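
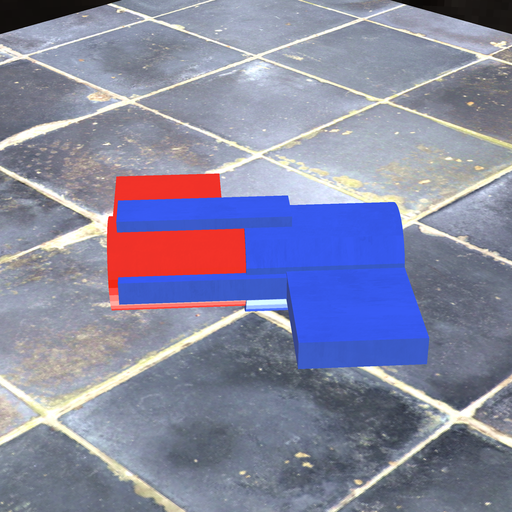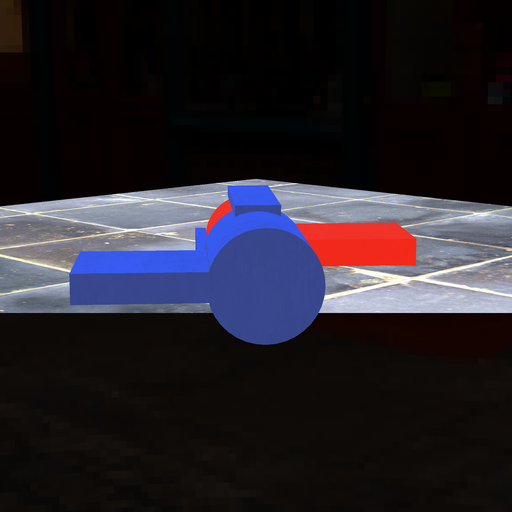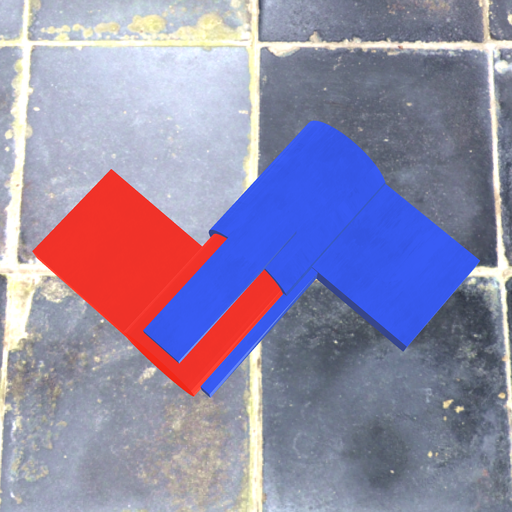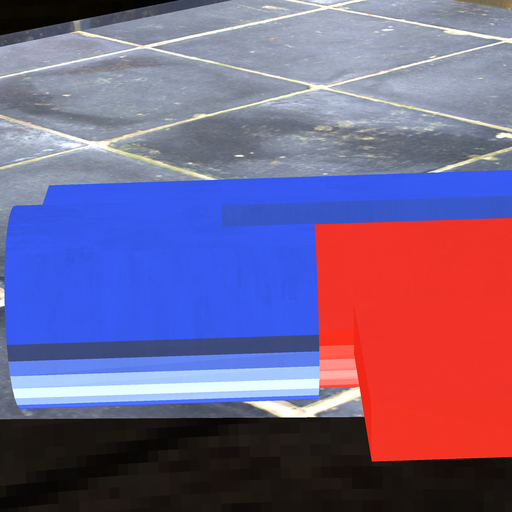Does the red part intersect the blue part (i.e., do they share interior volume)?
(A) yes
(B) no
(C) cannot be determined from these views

(A) yes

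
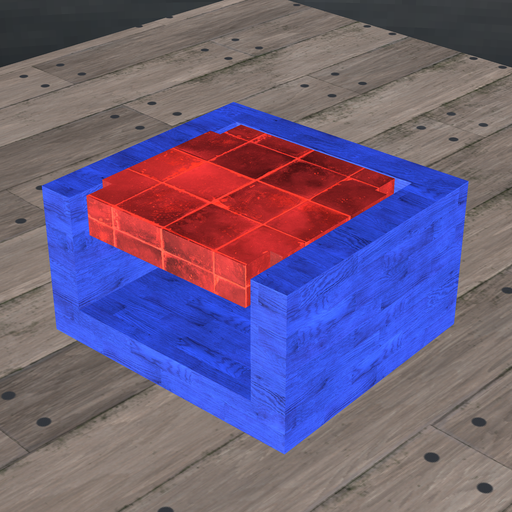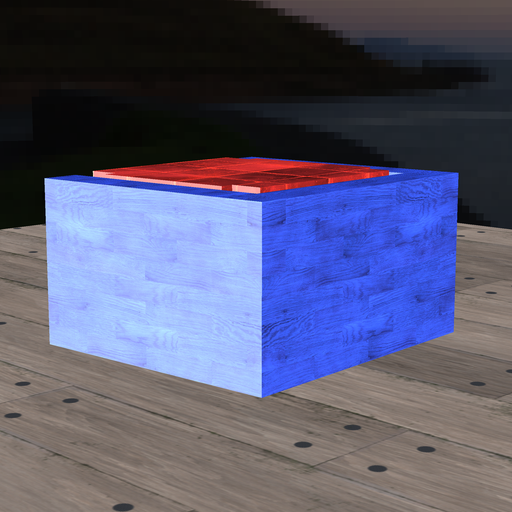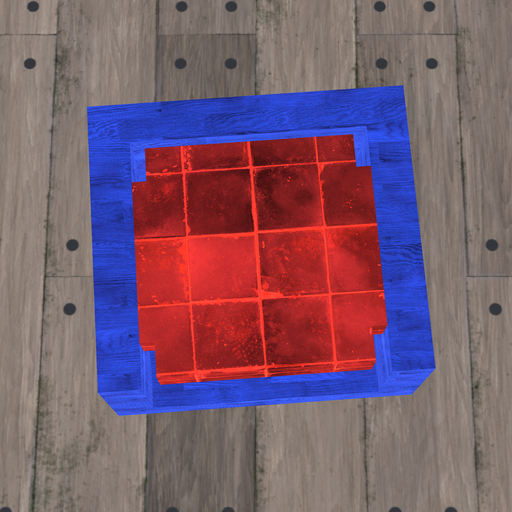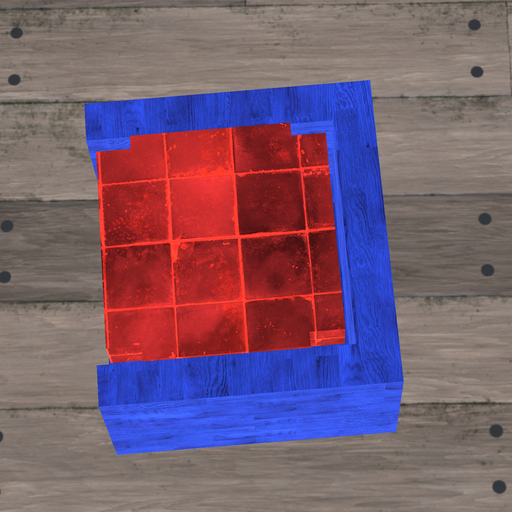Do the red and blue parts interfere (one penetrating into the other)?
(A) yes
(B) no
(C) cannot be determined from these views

(B) no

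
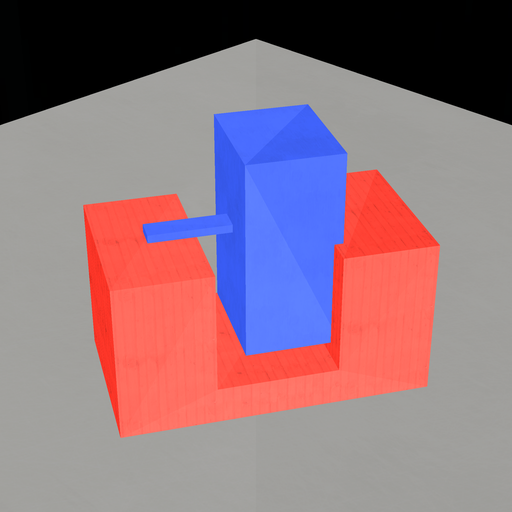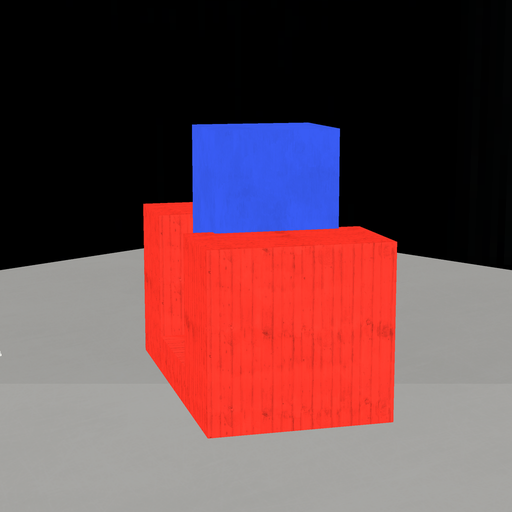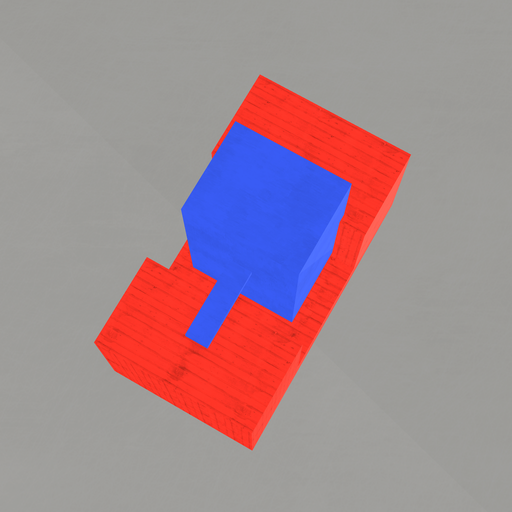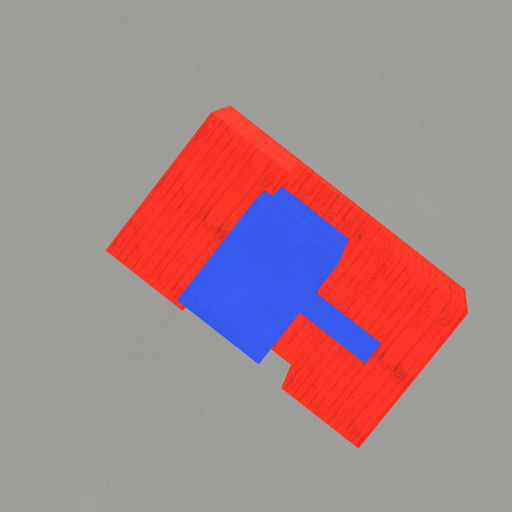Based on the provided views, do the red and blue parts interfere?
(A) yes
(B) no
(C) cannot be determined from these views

(A) yes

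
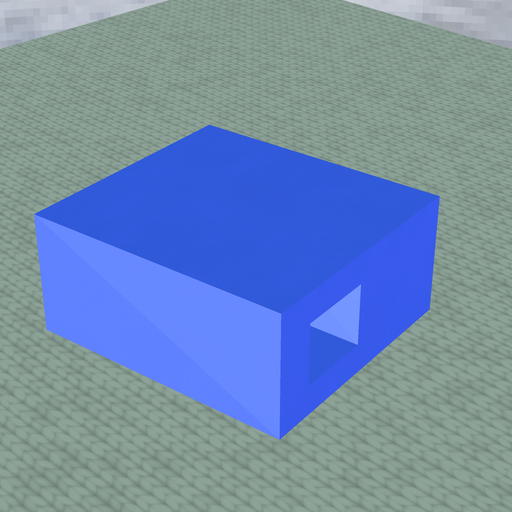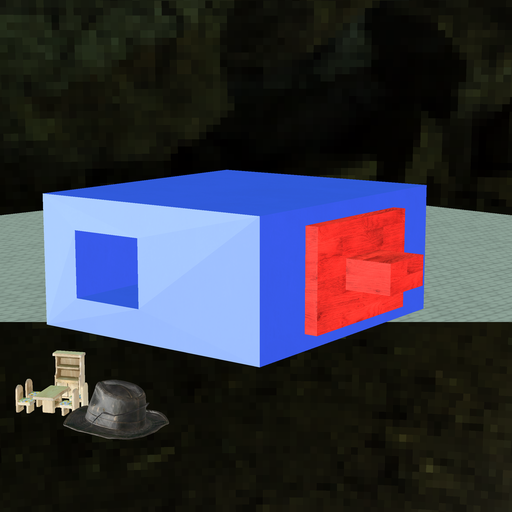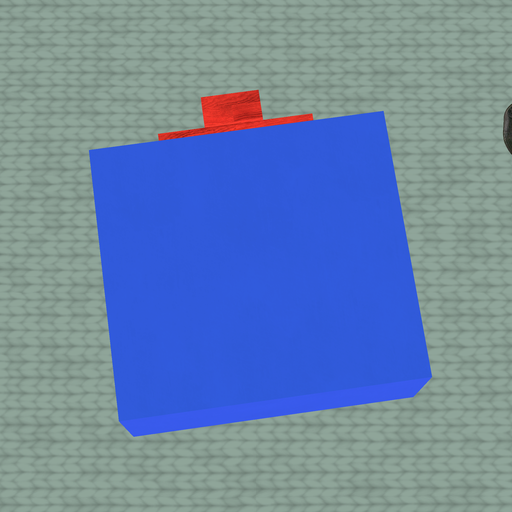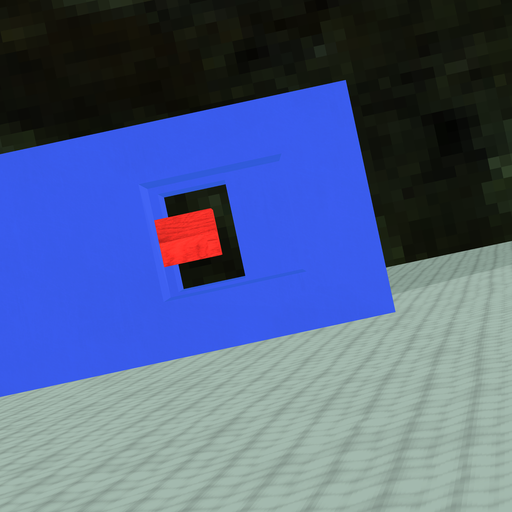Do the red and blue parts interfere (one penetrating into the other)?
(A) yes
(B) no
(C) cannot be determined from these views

(B) no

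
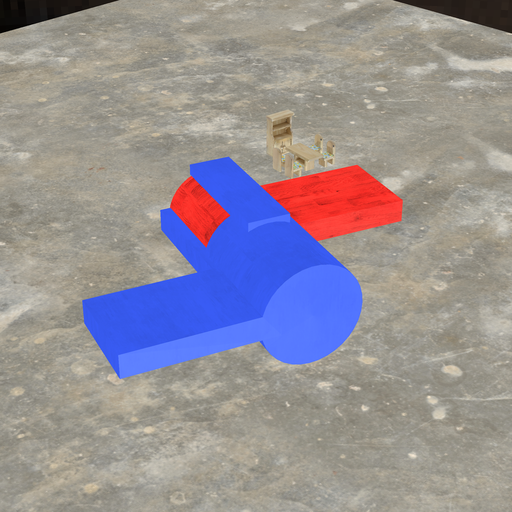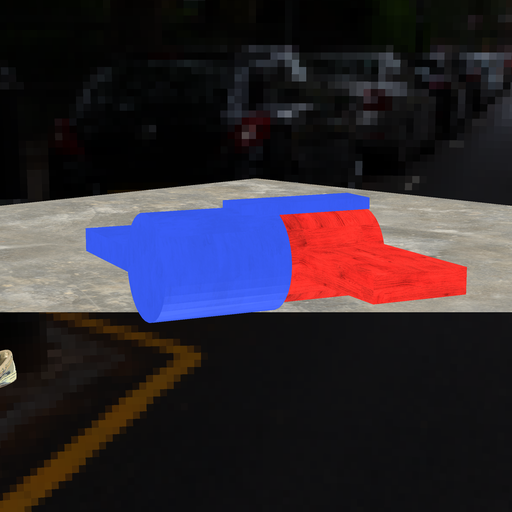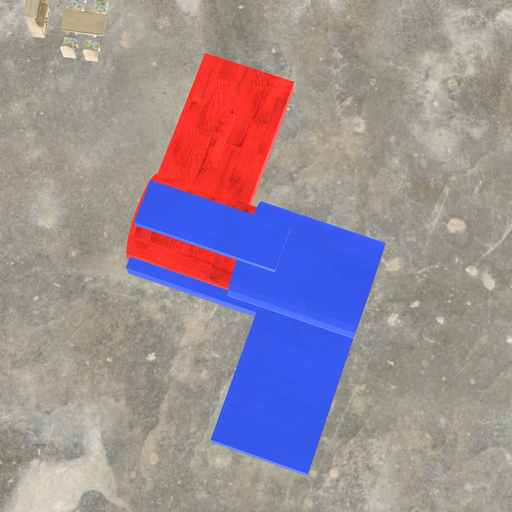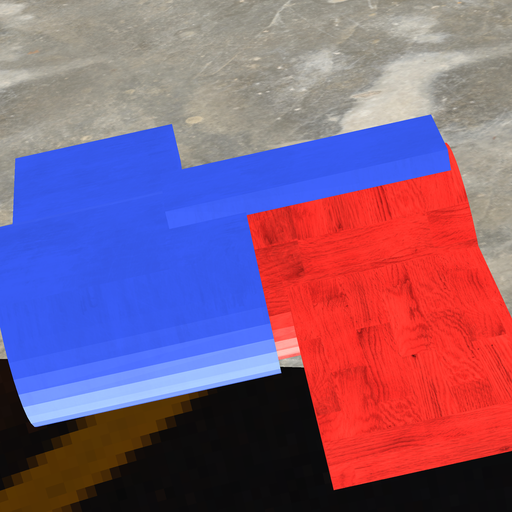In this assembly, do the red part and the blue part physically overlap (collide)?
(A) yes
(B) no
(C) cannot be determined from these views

(A) yes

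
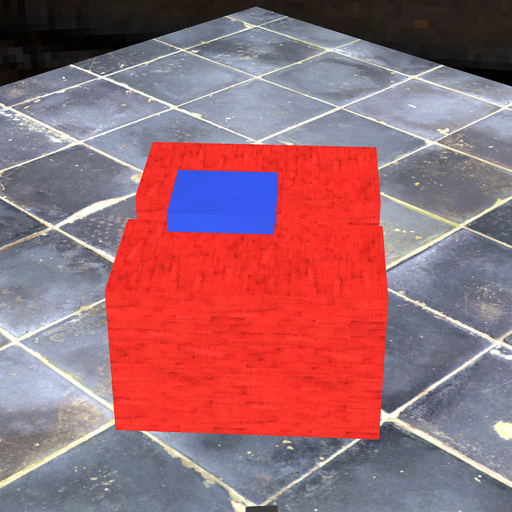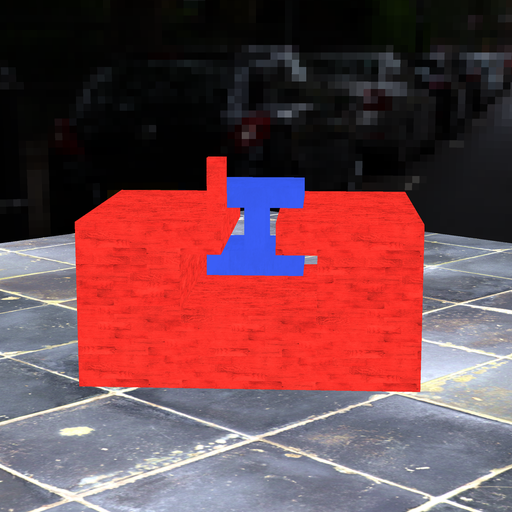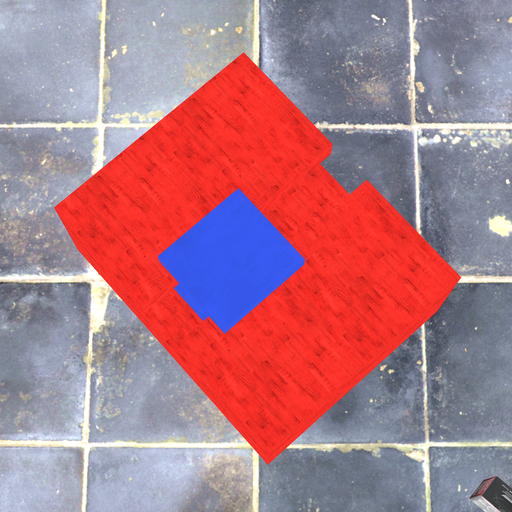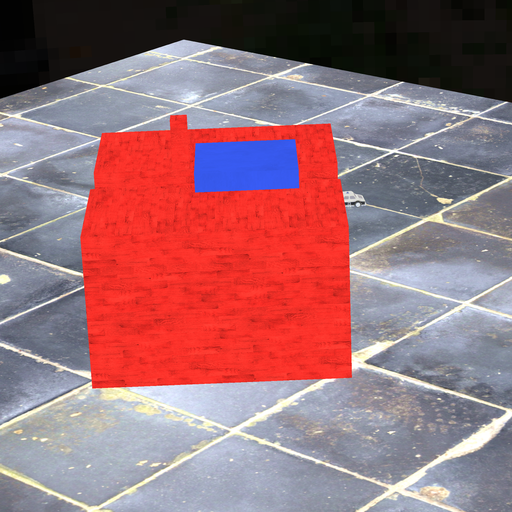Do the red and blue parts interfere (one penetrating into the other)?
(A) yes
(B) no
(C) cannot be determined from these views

(B) no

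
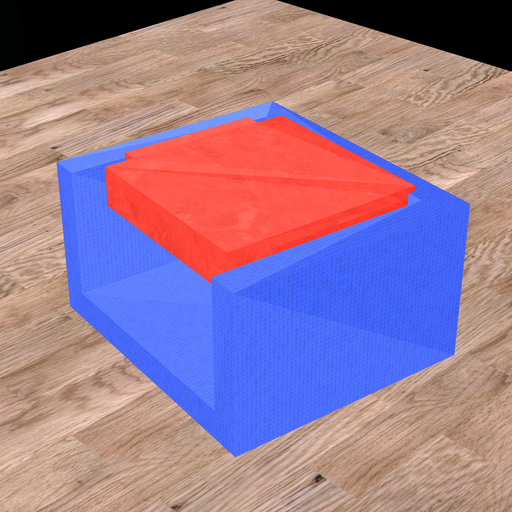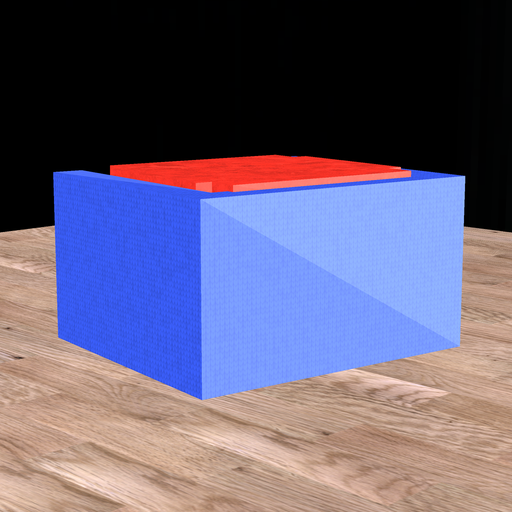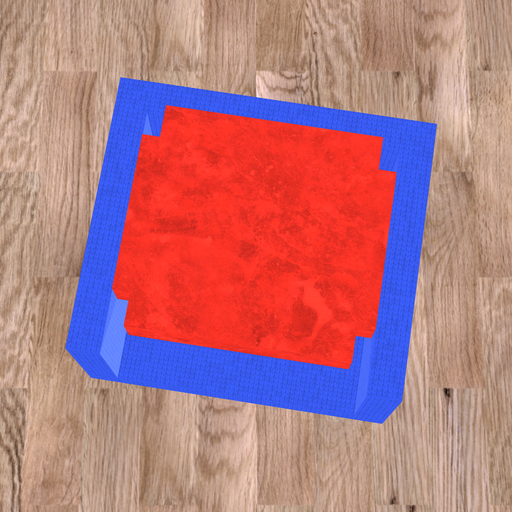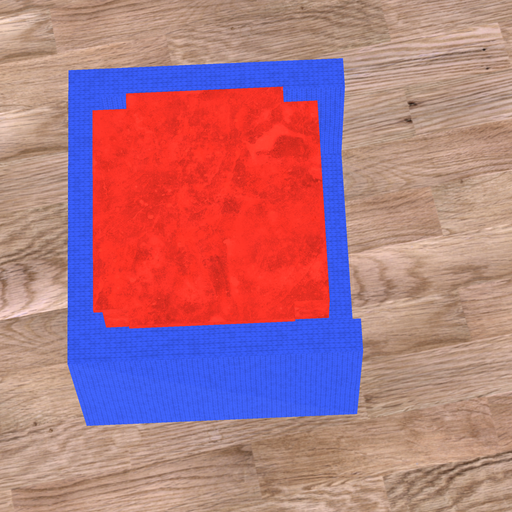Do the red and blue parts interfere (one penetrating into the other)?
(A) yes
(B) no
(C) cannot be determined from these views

(A) yes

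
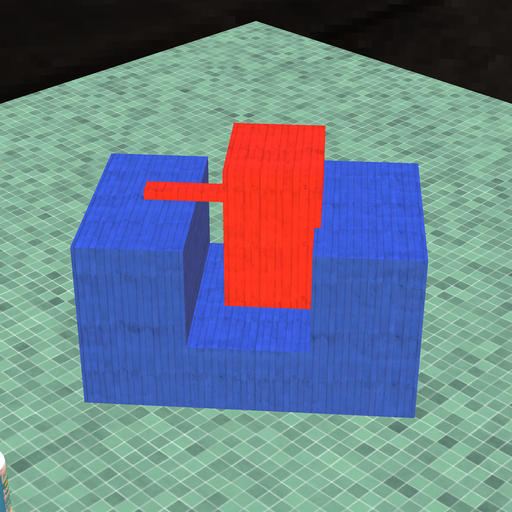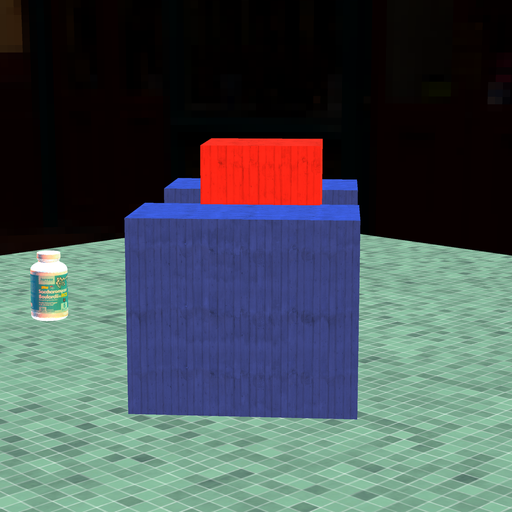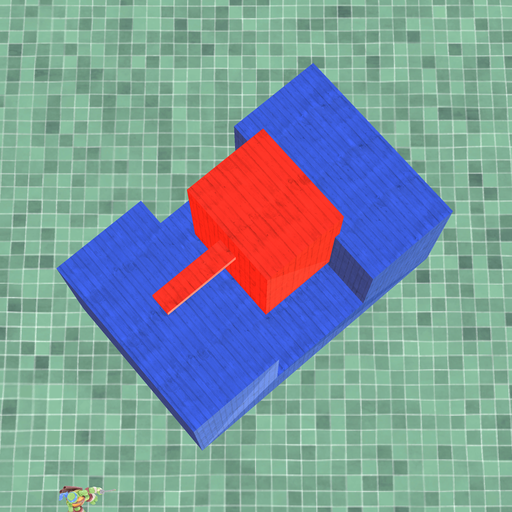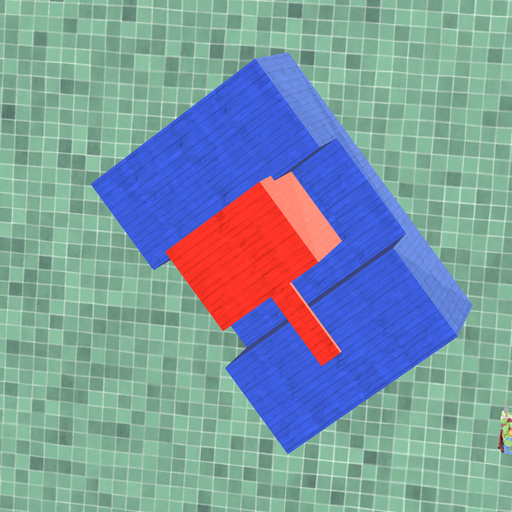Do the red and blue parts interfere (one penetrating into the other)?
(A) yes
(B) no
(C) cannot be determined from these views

(A) yes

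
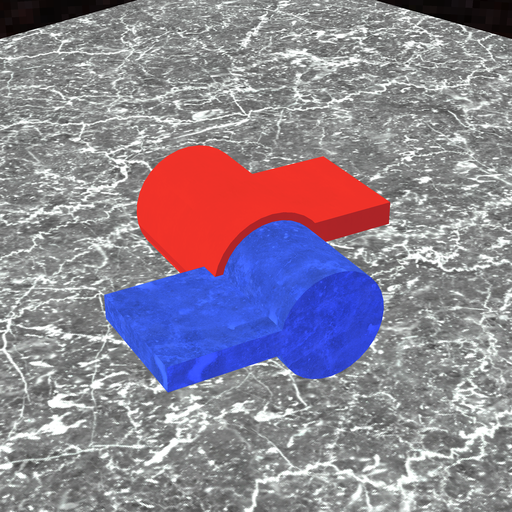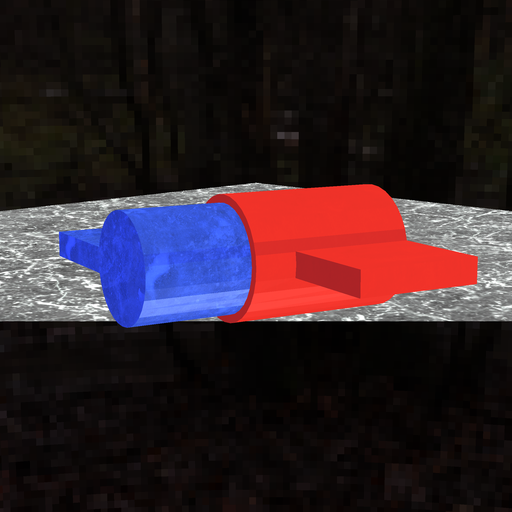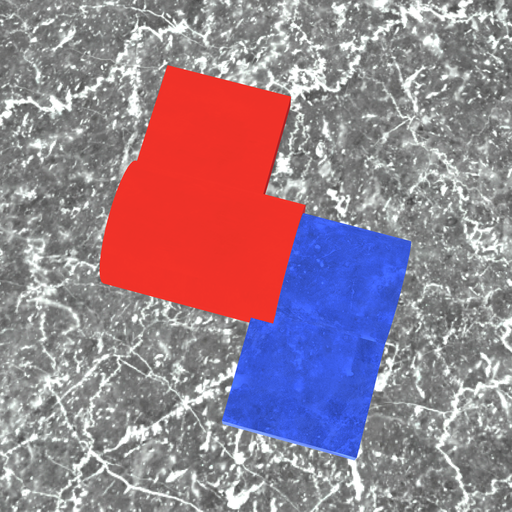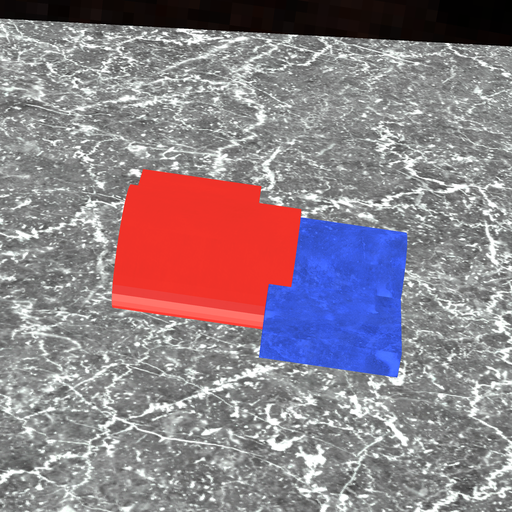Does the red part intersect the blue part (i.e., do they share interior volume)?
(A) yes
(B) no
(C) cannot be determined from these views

(A) yes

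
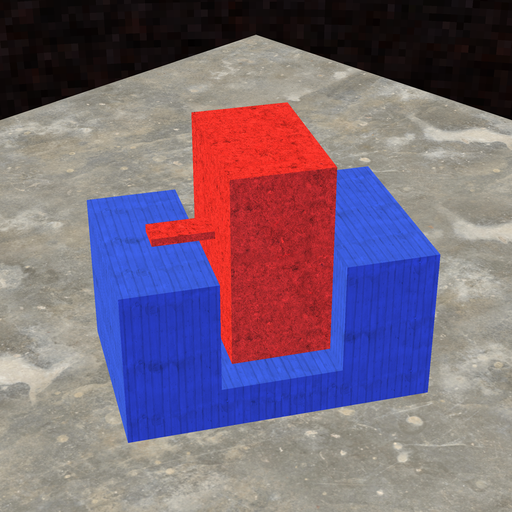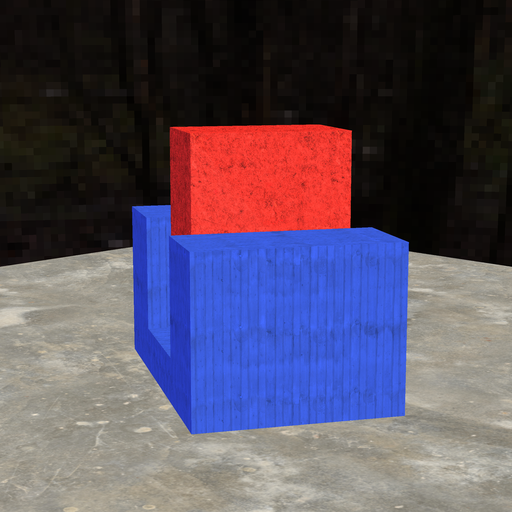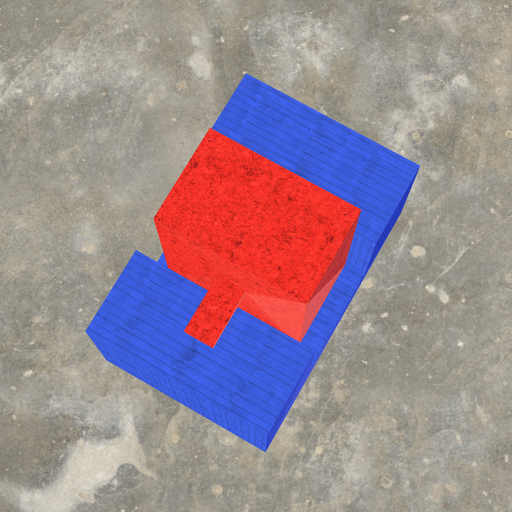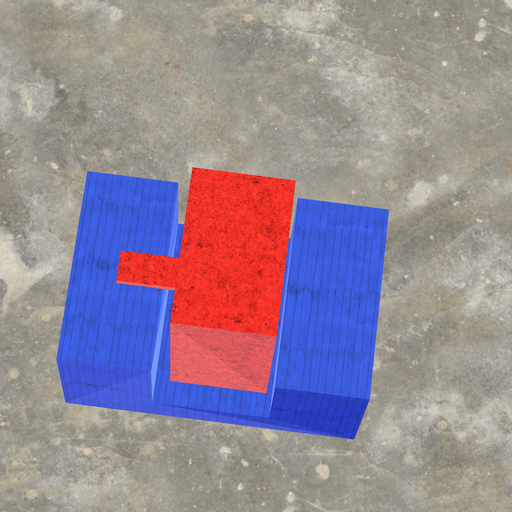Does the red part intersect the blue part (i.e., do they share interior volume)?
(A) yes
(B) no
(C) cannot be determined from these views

(B) no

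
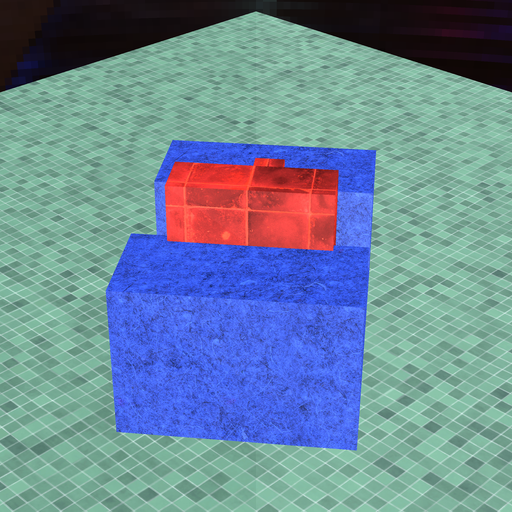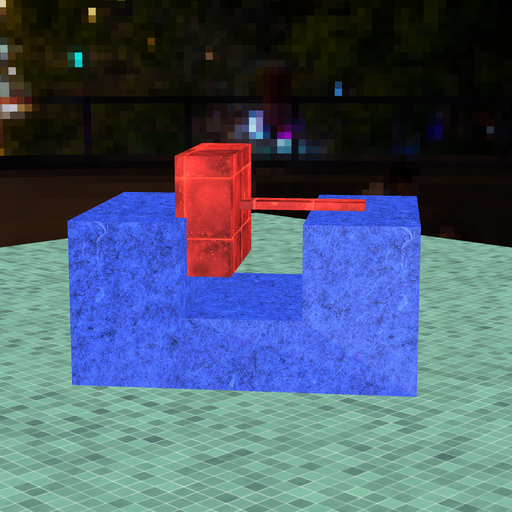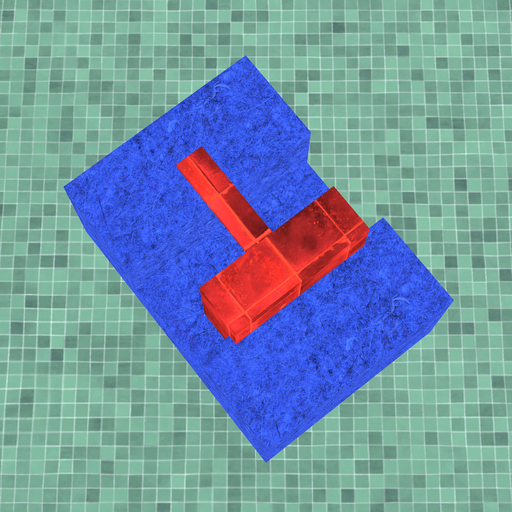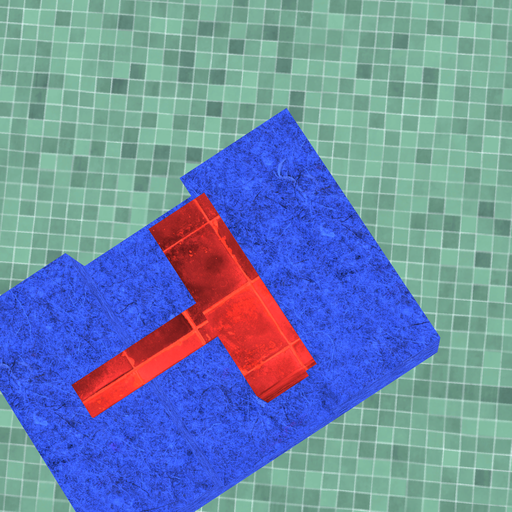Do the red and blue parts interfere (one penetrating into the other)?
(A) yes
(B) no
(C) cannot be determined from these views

(A) yes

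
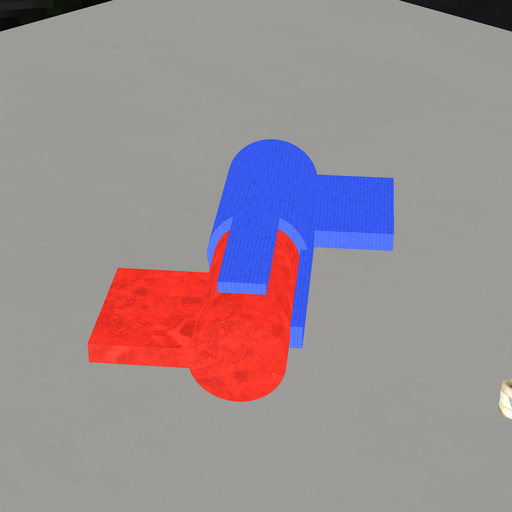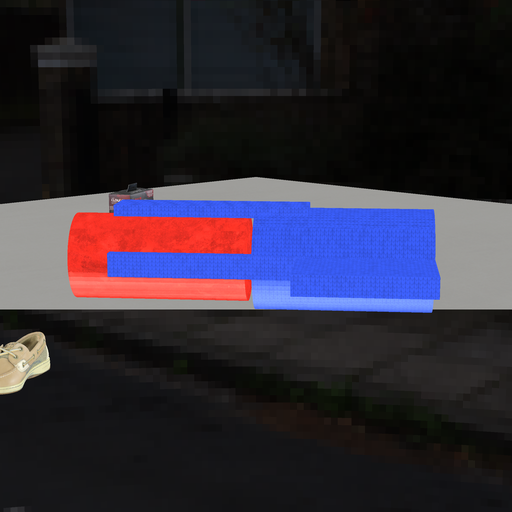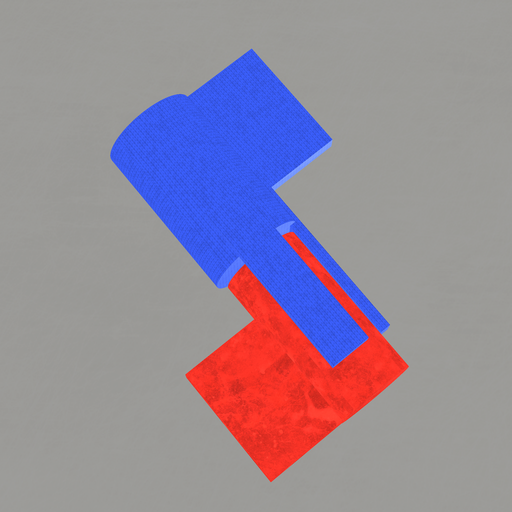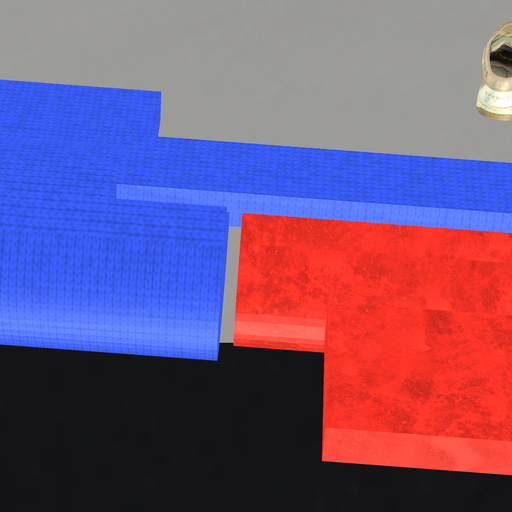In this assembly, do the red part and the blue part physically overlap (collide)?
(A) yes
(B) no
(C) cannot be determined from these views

(B) no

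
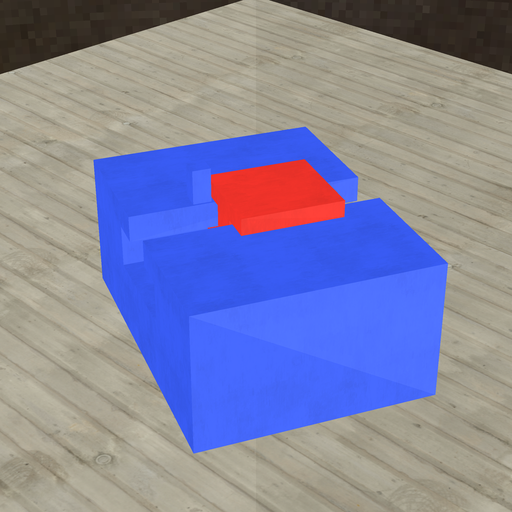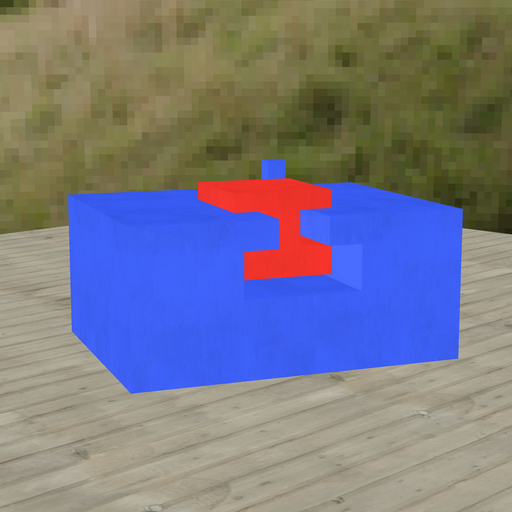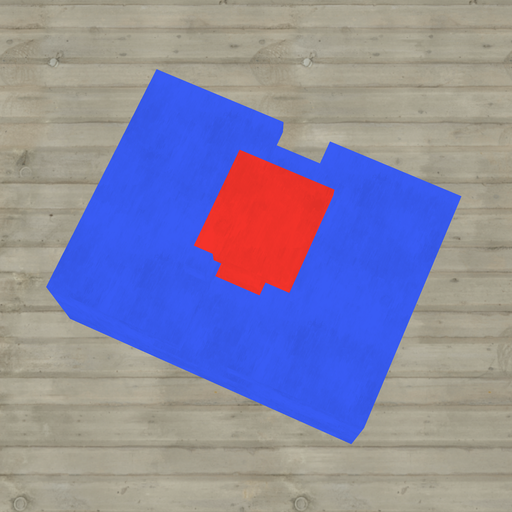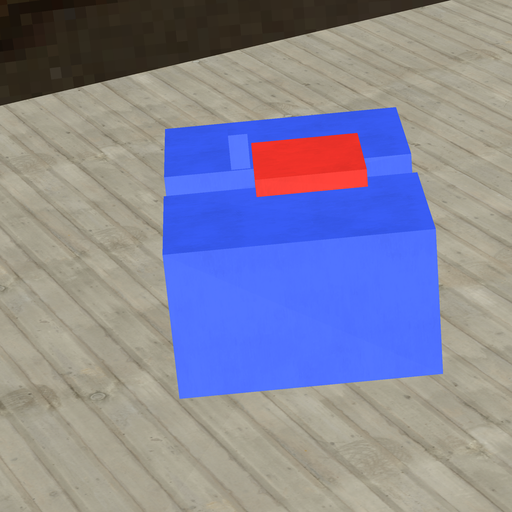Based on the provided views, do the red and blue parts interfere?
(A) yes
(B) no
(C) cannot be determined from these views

(B) no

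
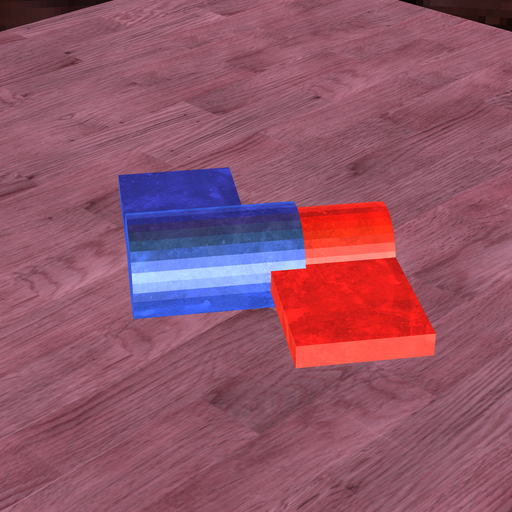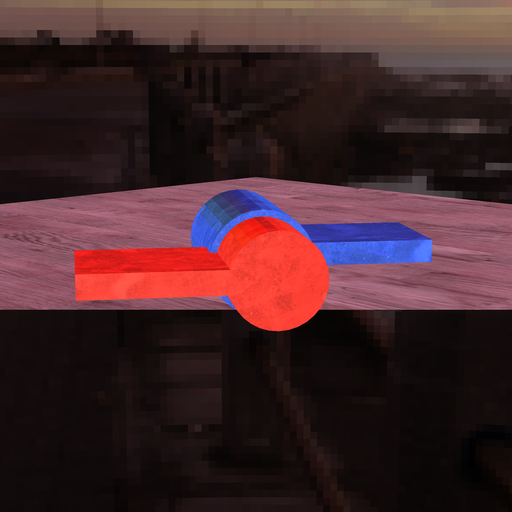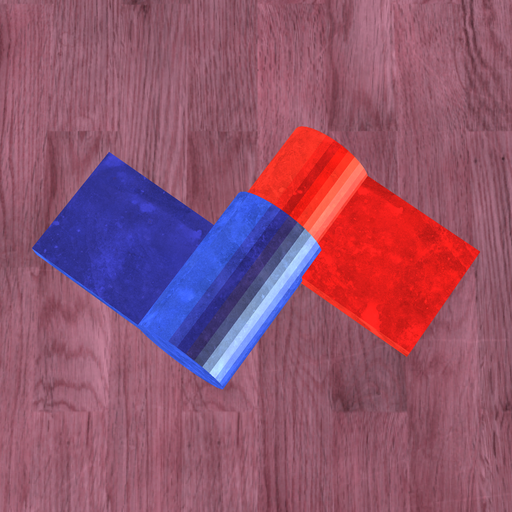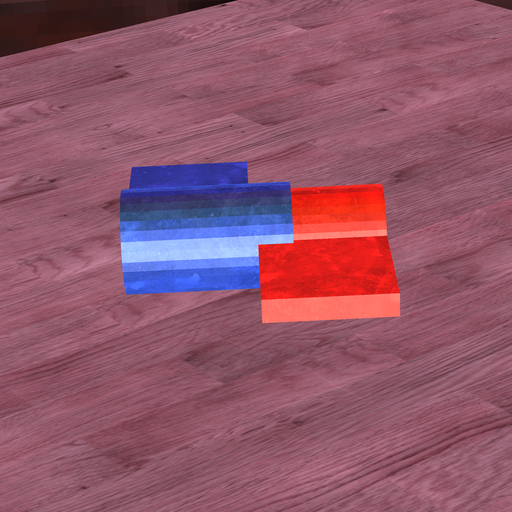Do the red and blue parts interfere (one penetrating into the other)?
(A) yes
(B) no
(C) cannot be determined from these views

(A) yes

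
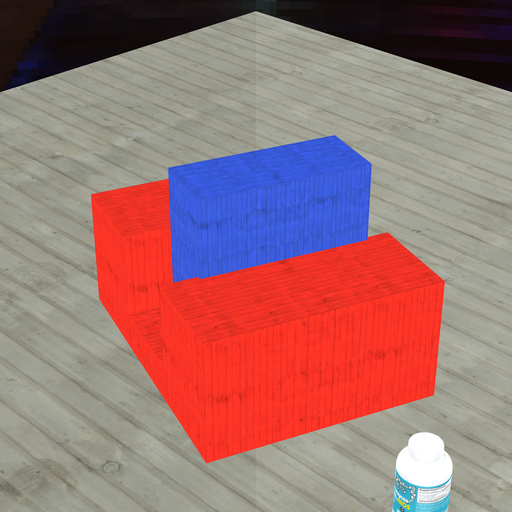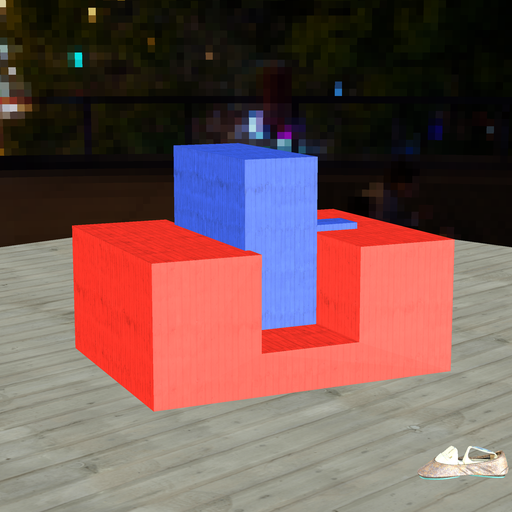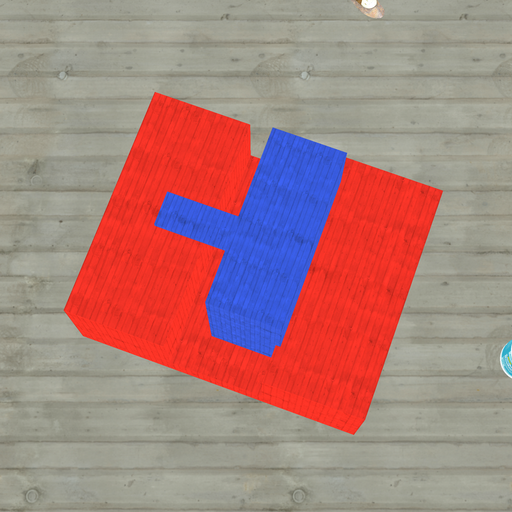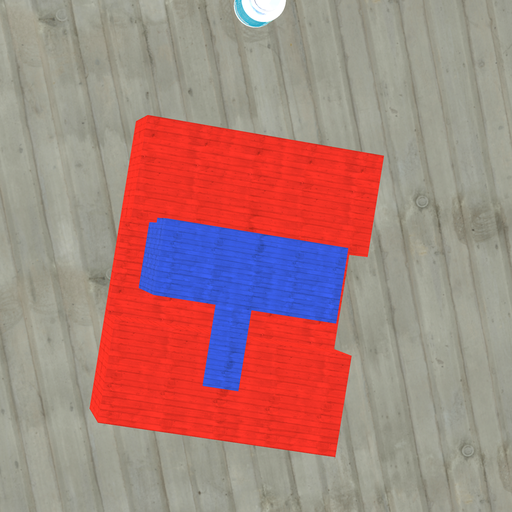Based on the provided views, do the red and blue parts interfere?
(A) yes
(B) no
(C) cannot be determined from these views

(A) yes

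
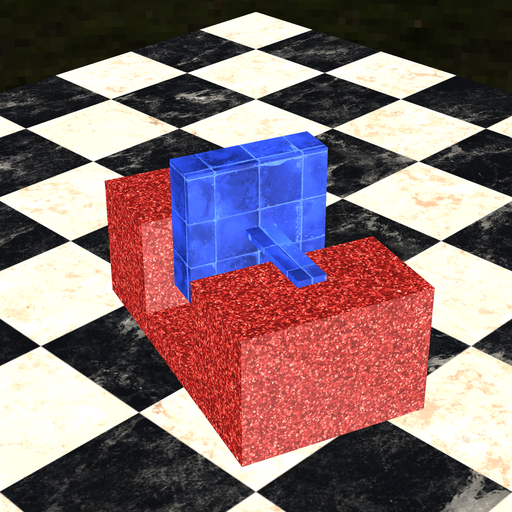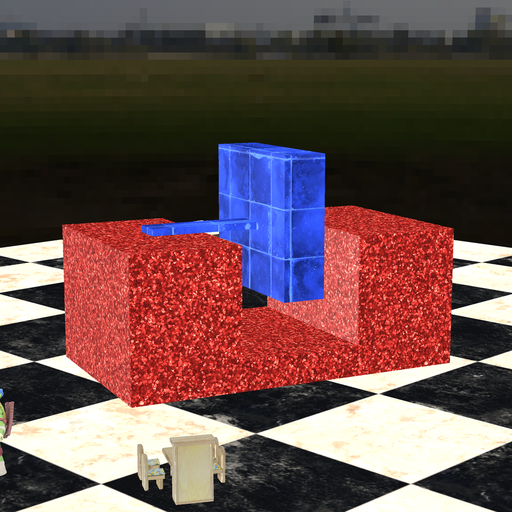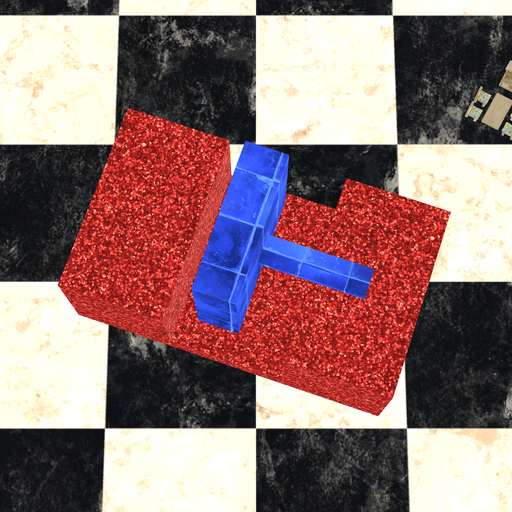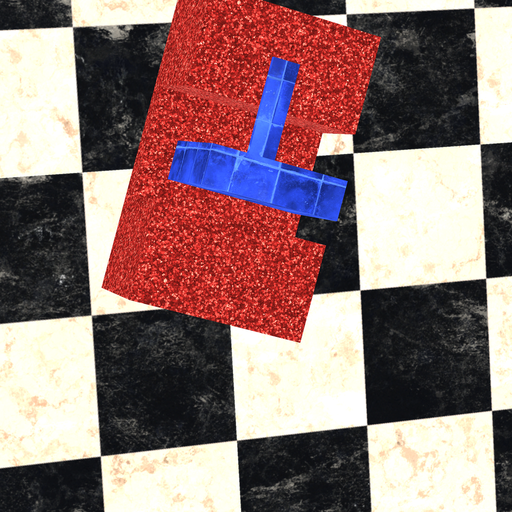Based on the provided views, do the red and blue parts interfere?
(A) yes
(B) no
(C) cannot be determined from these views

(B) no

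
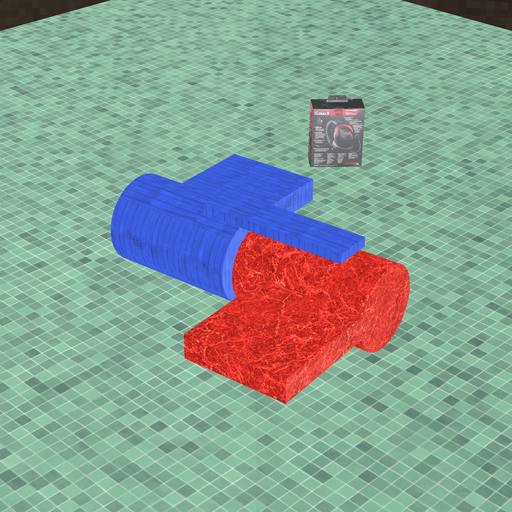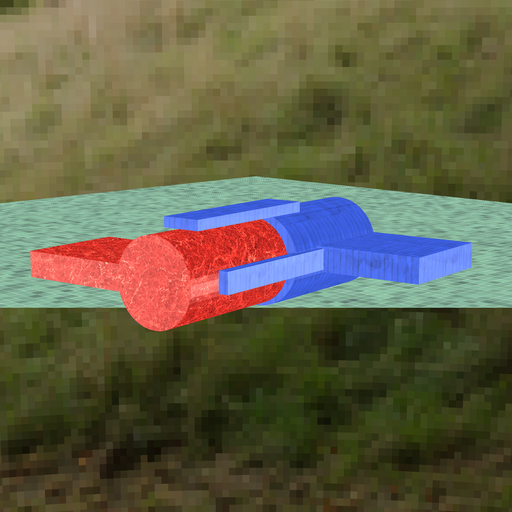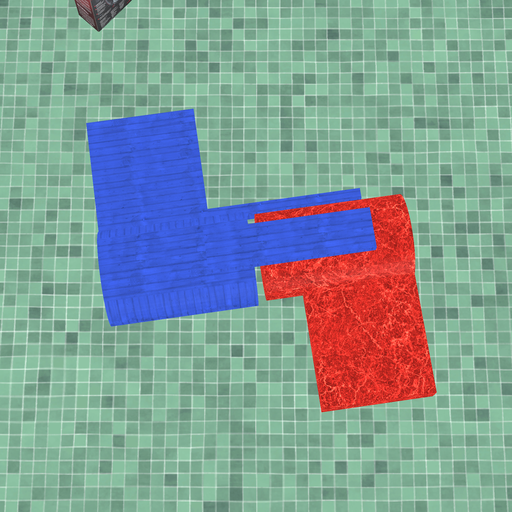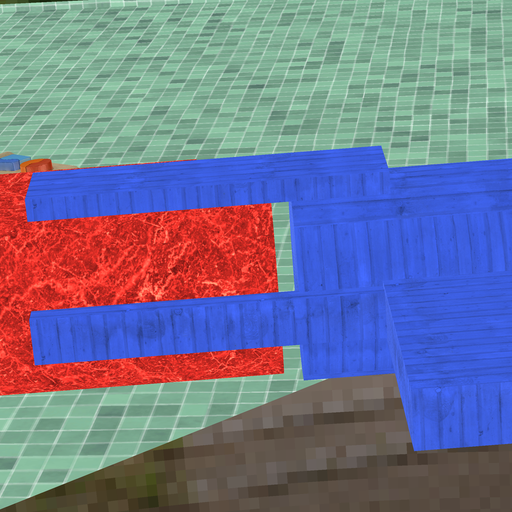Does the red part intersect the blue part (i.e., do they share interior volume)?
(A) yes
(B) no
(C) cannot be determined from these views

(B) no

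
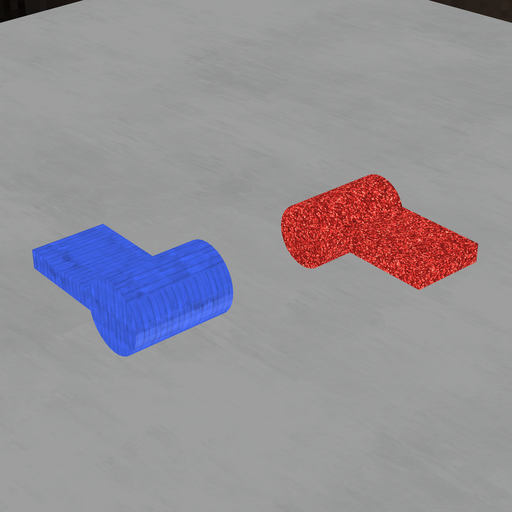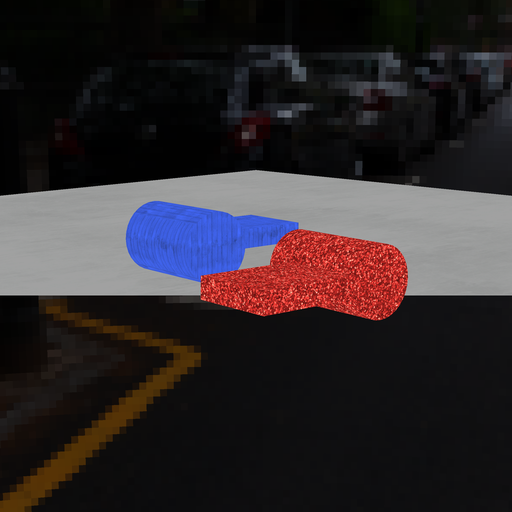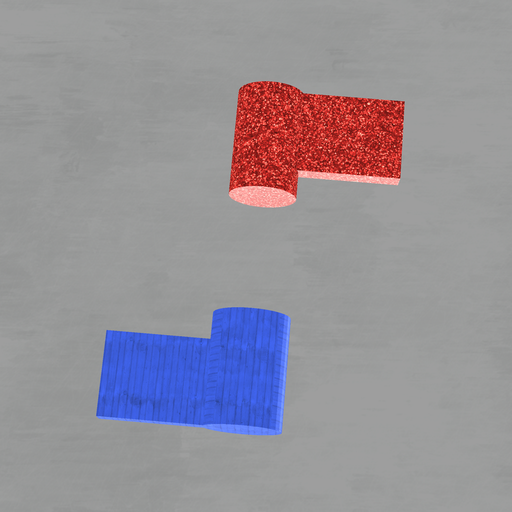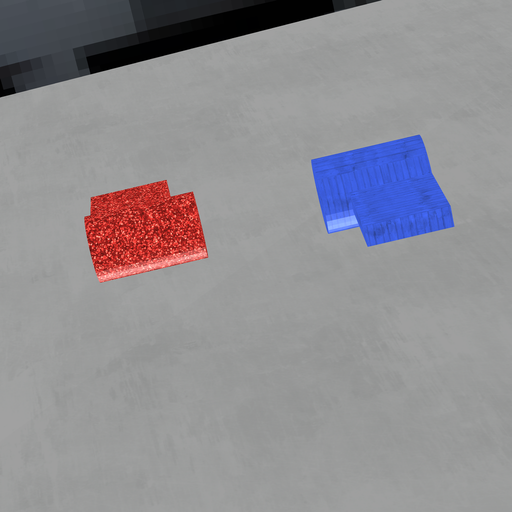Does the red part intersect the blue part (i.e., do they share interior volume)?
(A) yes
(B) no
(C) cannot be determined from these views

(B) no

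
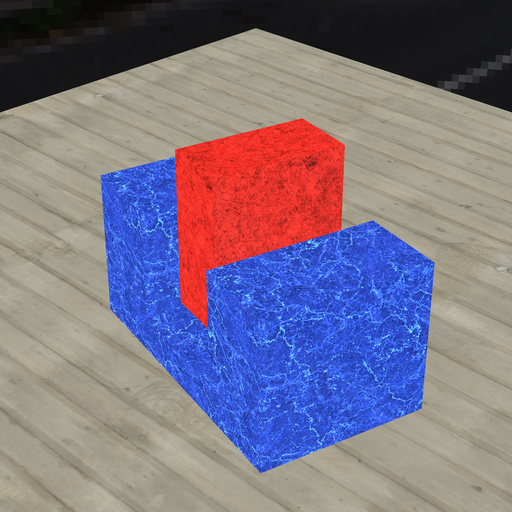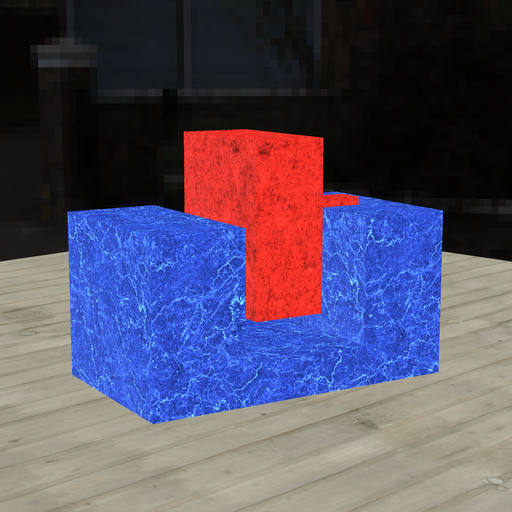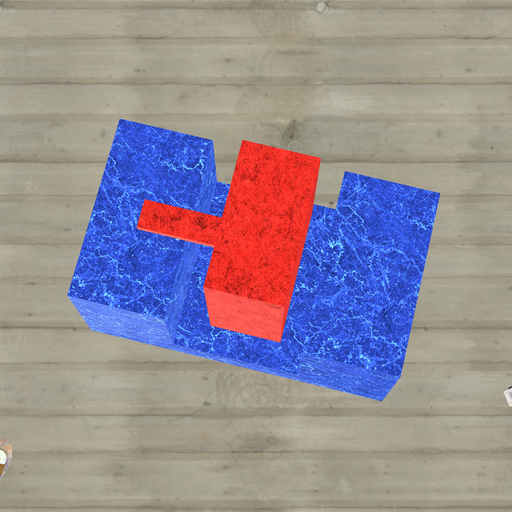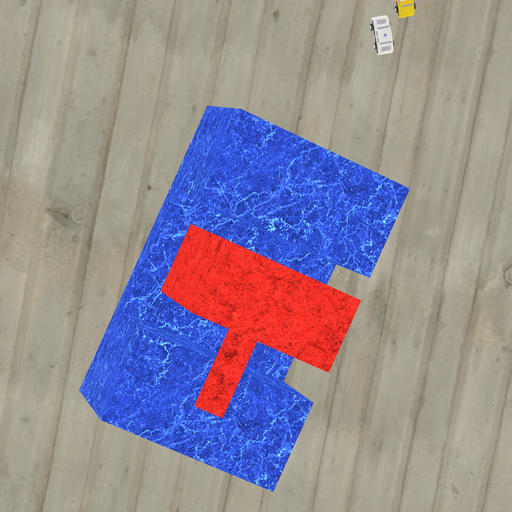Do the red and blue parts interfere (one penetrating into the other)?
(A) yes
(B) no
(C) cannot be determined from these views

(B) no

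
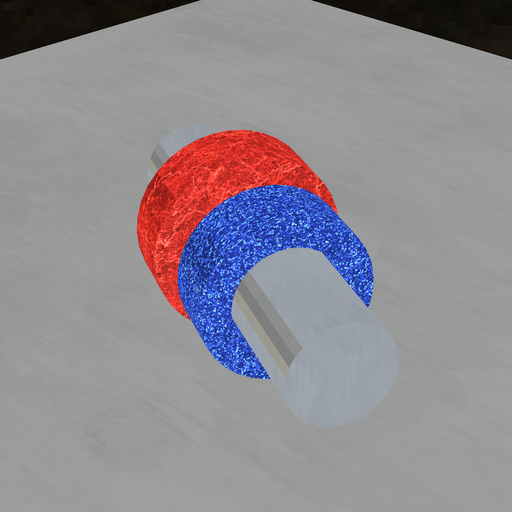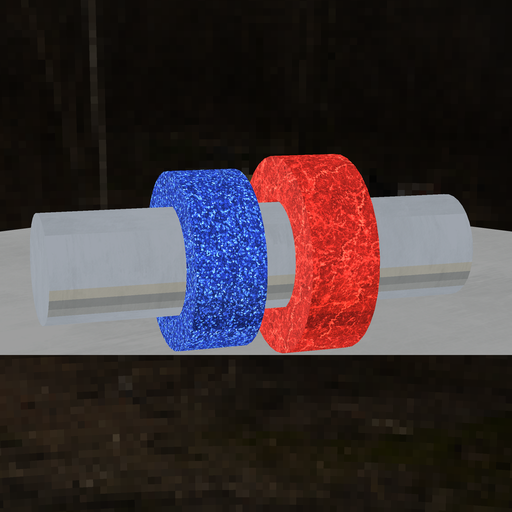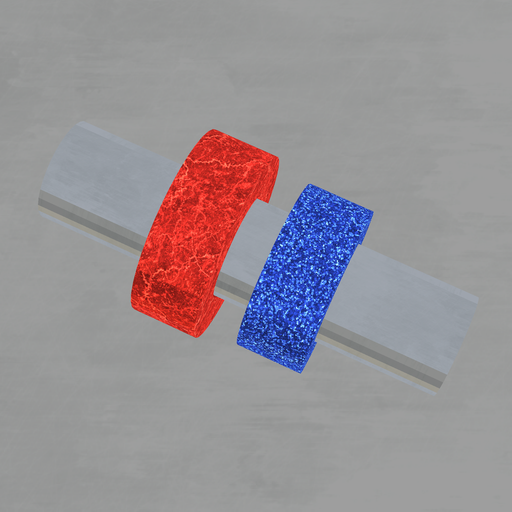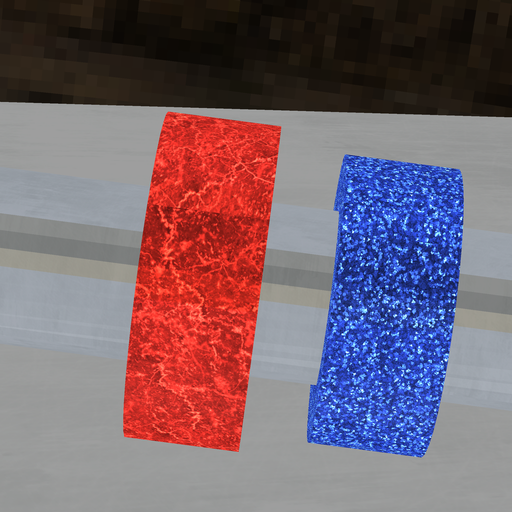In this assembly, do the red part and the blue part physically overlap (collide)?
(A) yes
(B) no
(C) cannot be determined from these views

(B) no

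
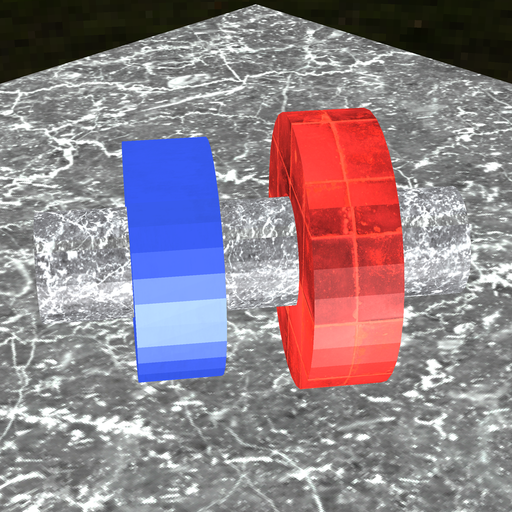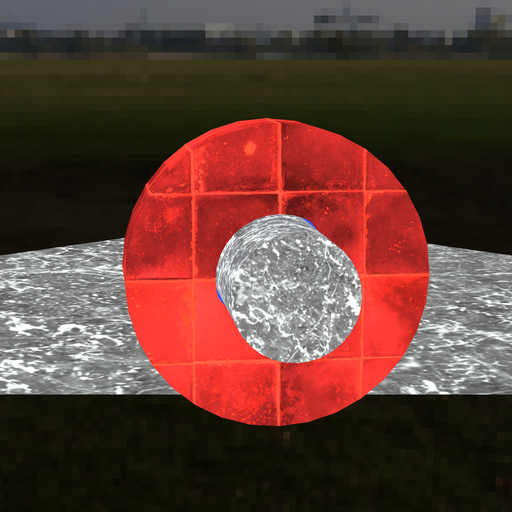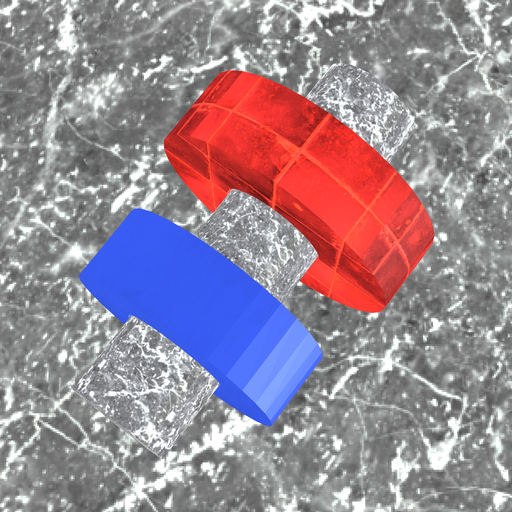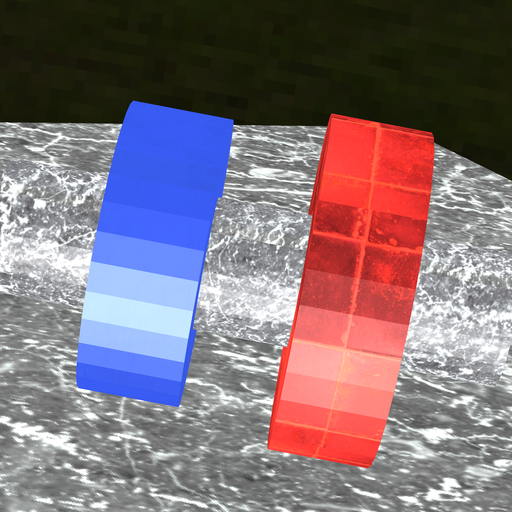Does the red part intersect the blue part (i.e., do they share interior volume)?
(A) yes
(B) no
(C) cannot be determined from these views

(B) no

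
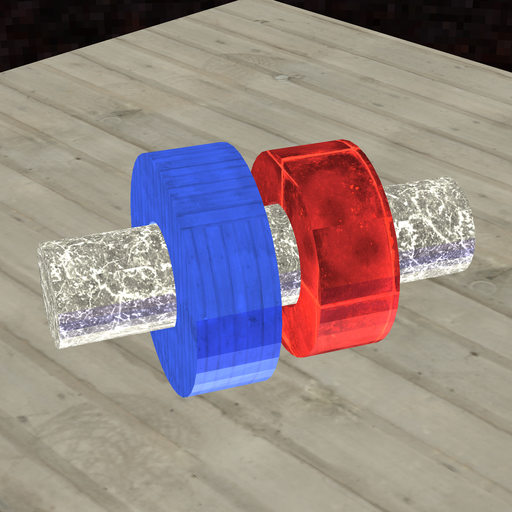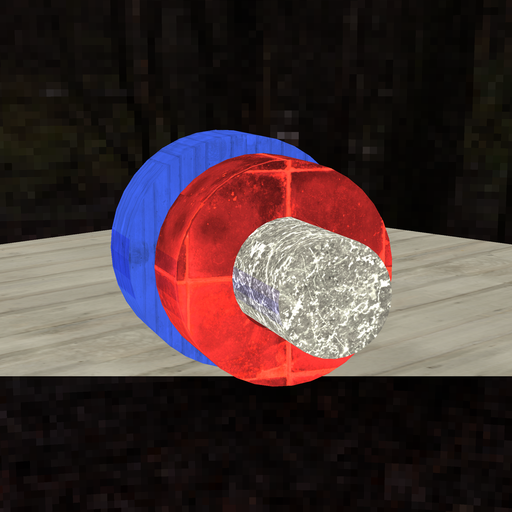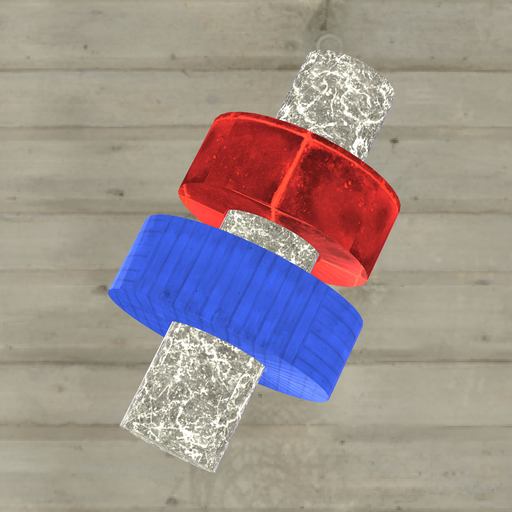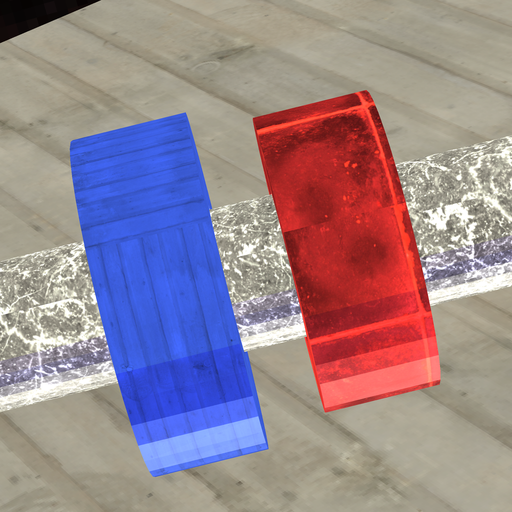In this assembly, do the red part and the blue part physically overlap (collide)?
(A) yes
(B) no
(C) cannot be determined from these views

(B) no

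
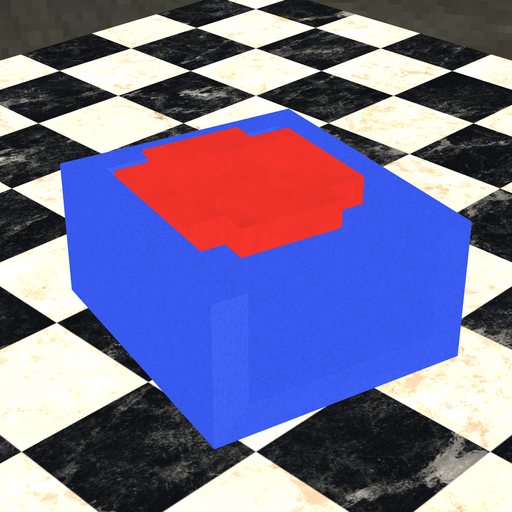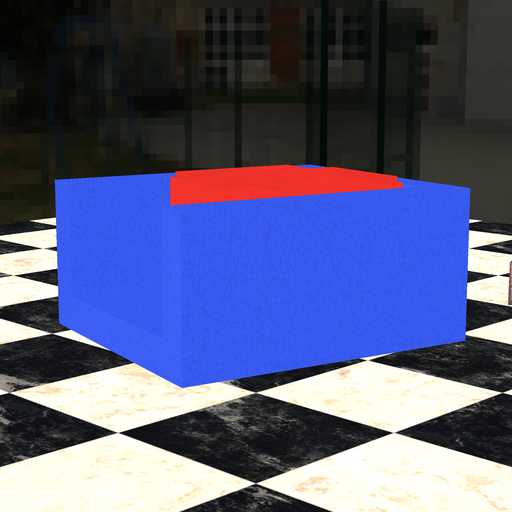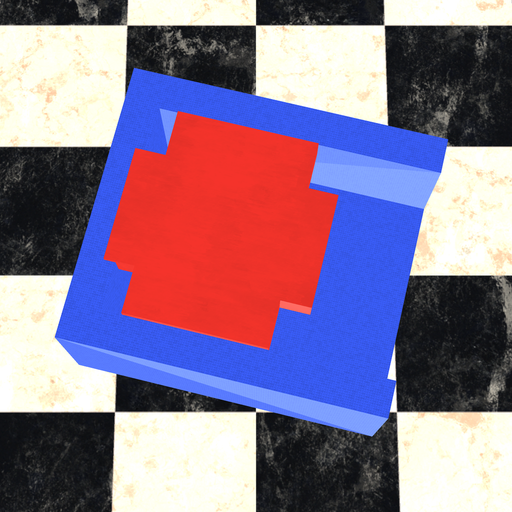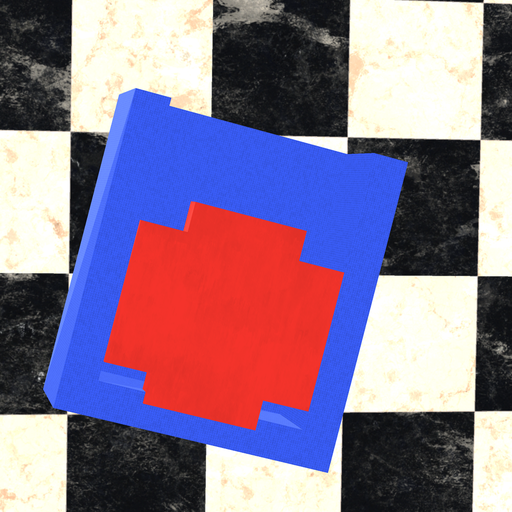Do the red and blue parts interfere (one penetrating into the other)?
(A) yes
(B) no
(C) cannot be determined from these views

(A) yes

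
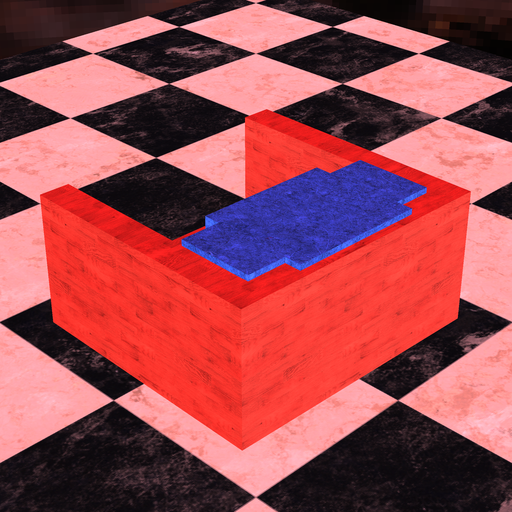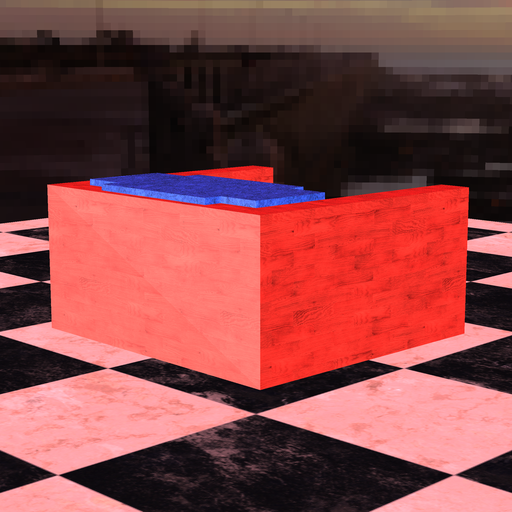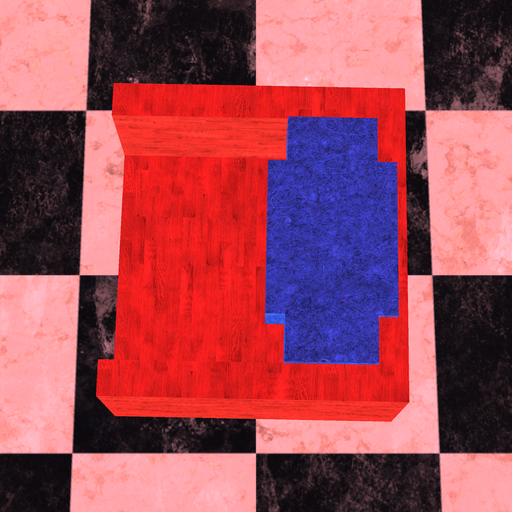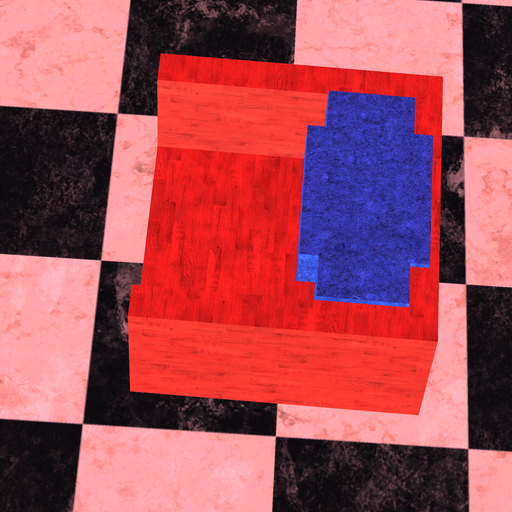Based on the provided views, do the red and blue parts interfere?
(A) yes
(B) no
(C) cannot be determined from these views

(A) yes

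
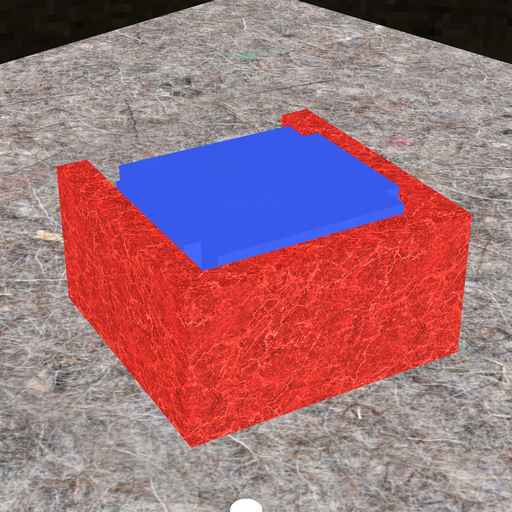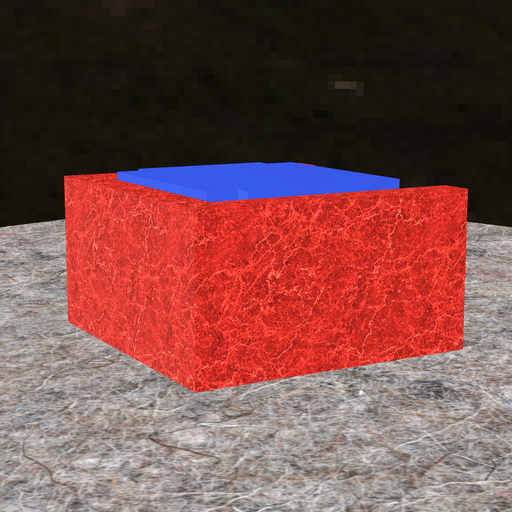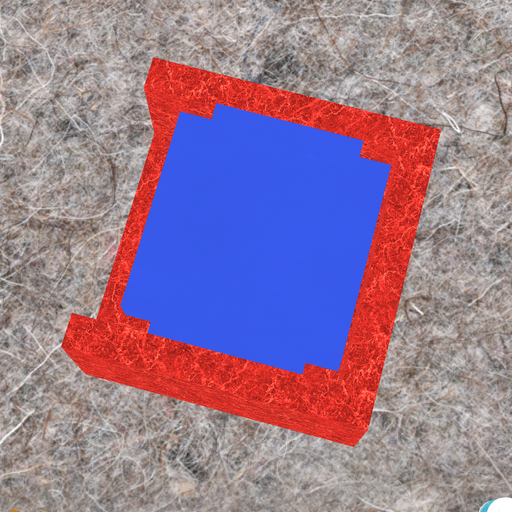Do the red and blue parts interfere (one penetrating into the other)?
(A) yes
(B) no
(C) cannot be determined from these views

(B) no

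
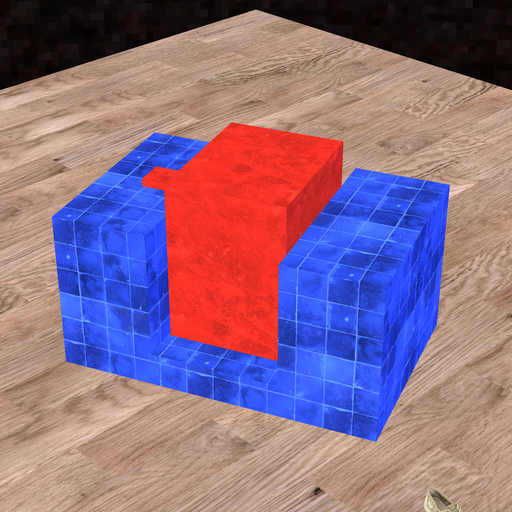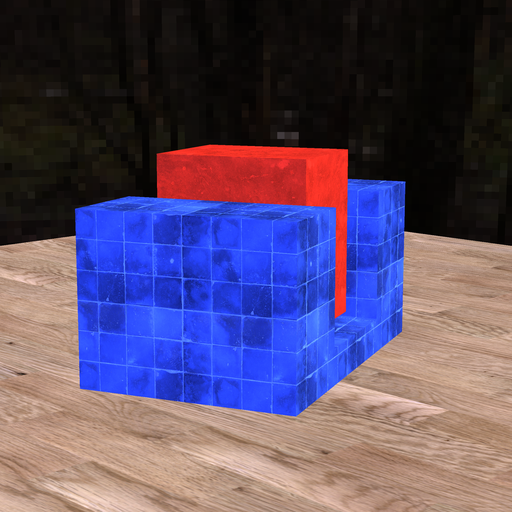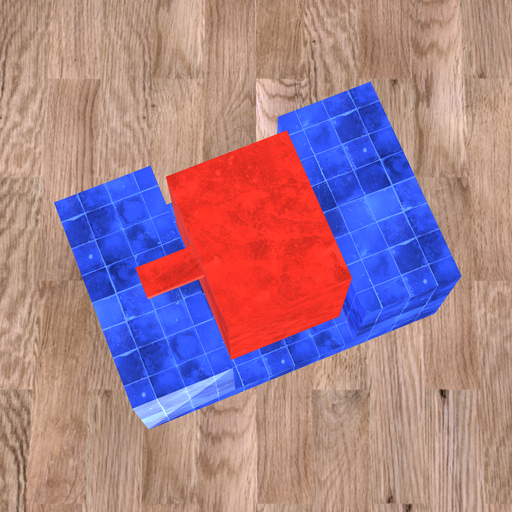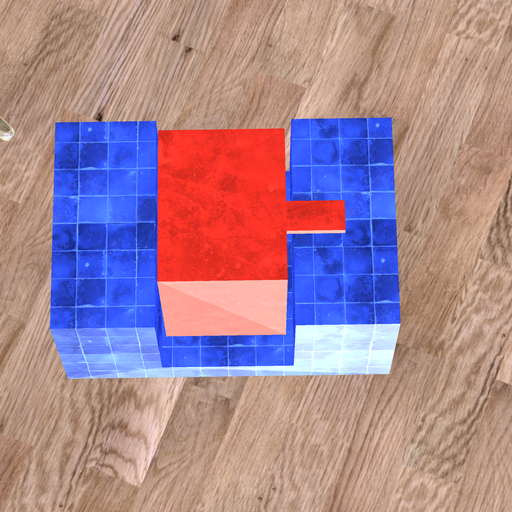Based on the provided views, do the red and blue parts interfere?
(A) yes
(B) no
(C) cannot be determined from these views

(B) no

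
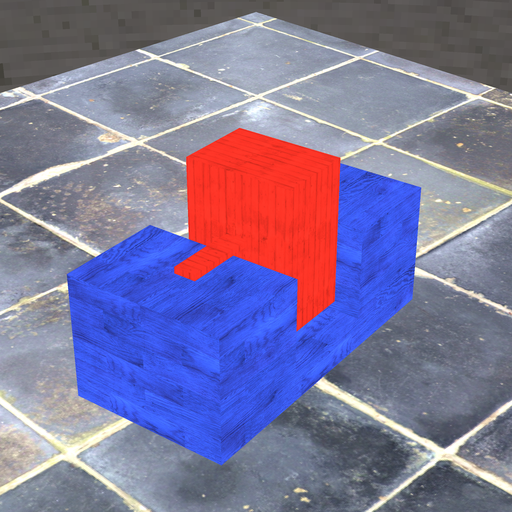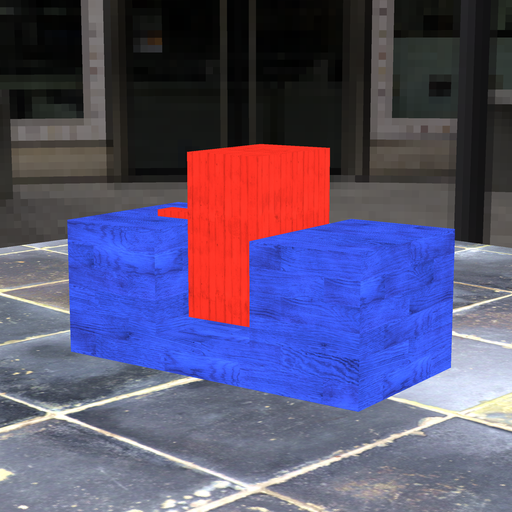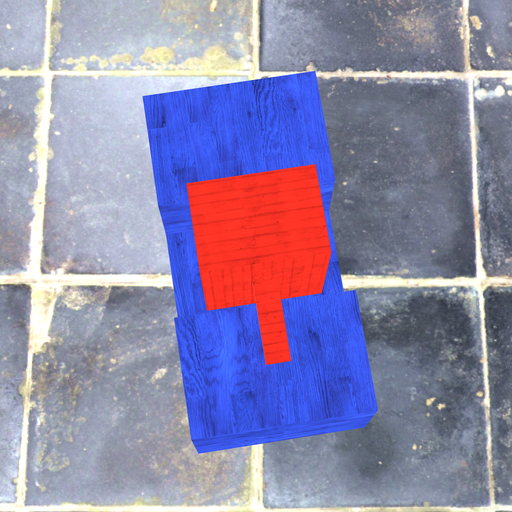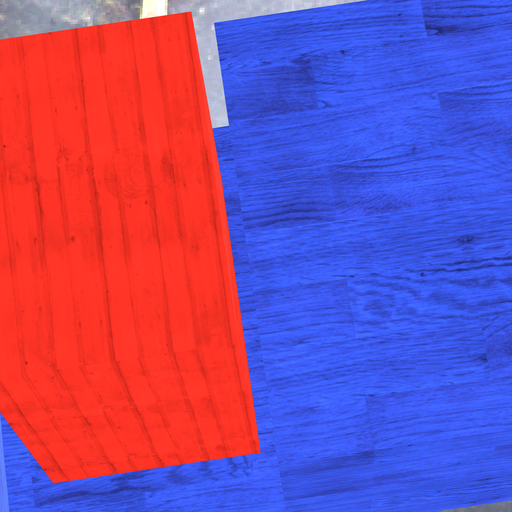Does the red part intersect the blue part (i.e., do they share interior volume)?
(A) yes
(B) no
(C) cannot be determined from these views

(B) no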